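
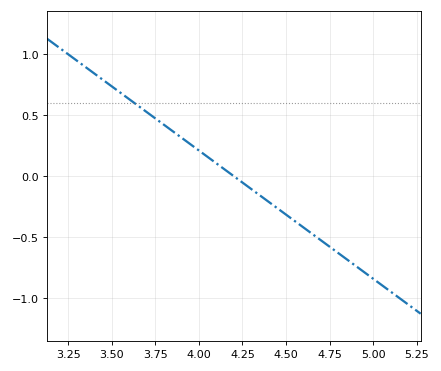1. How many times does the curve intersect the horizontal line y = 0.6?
1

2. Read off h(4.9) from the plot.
-0.735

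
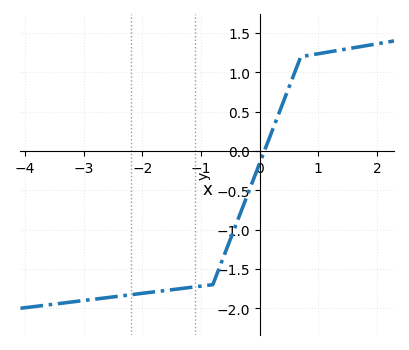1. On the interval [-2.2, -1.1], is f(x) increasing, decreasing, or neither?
increasing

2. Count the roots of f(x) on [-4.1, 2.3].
1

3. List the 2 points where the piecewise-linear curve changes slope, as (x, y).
(-0.8, -1.7); (0.7, 1.2)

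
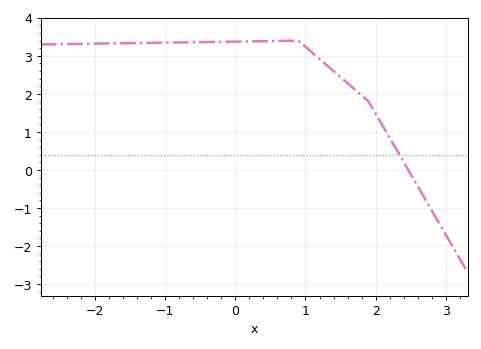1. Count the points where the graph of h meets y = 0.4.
1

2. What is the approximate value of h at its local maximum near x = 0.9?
3.4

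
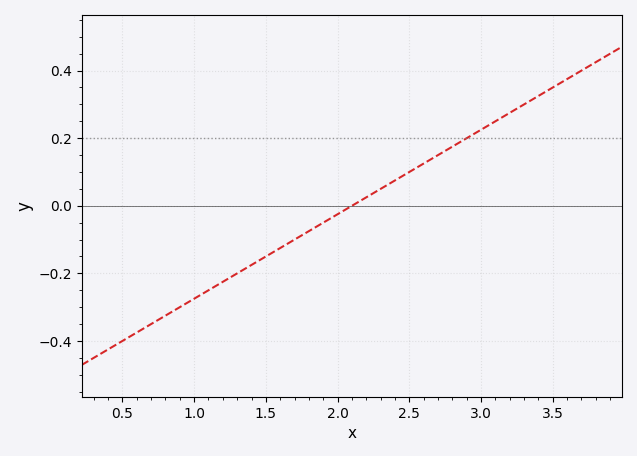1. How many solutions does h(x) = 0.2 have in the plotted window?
1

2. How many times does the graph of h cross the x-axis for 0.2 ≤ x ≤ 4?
1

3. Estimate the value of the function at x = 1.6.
-0.125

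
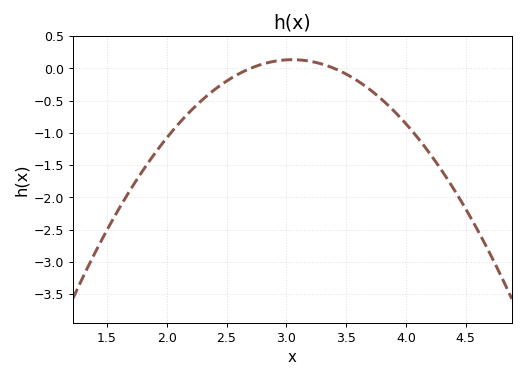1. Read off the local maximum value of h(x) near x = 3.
0.15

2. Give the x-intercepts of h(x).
2.7, 3.4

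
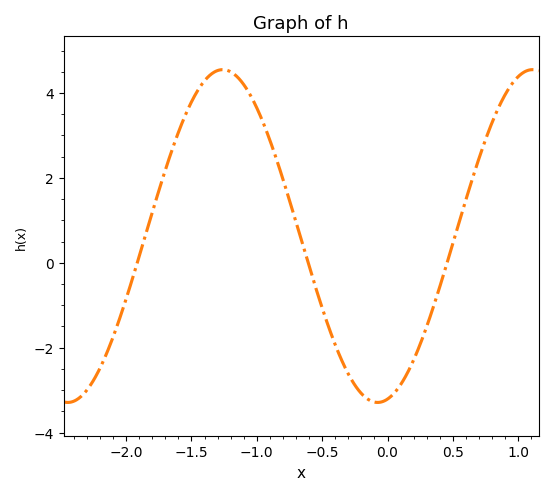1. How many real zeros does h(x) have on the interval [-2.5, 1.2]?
3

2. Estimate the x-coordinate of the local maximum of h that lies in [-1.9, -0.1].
-1.26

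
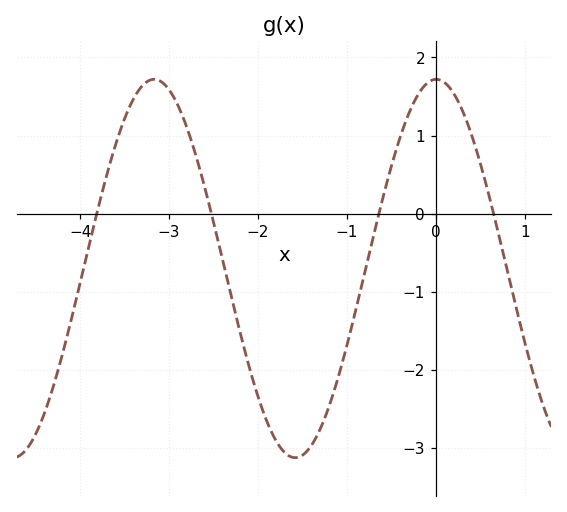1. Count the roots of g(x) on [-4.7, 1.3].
4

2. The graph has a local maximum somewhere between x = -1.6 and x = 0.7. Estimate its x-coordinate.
0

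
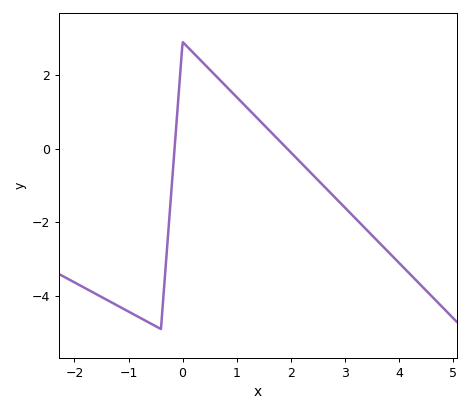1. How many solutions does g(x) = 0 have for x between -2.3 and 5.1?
2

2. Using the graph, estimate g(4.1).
-3.25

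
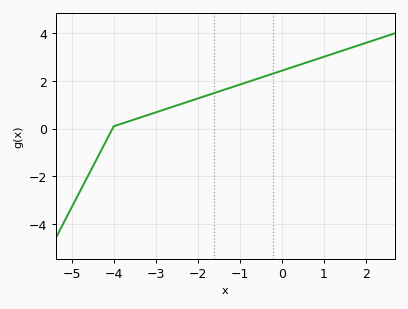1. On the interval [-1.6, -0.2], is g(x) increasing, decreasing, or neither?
increasing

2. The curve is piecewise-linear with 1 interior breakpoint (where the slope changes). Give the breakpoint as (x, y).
(-4, 0.1)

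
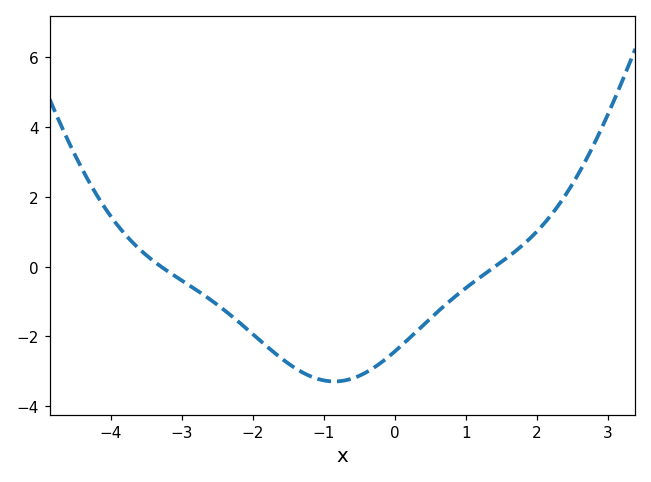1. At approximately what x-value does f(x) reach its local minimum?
-0.852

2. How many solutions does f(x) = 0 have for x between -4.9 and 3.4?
2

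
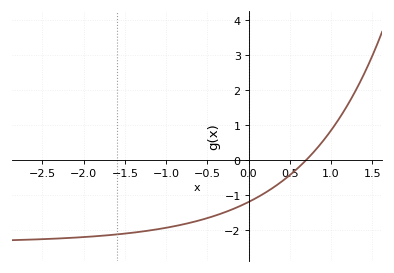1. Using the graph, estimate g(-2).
-2.2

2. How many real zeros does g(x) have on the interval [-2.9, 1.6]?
1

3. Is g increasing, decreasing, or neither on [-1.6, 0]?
increasing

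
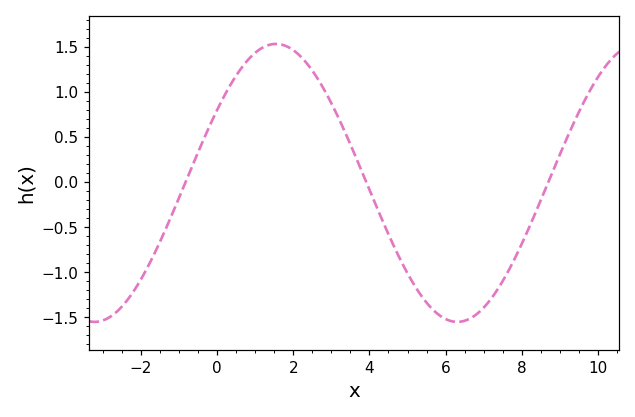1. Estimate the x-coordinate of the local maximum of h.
1.55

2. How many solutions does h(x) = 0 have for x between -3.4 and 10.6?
3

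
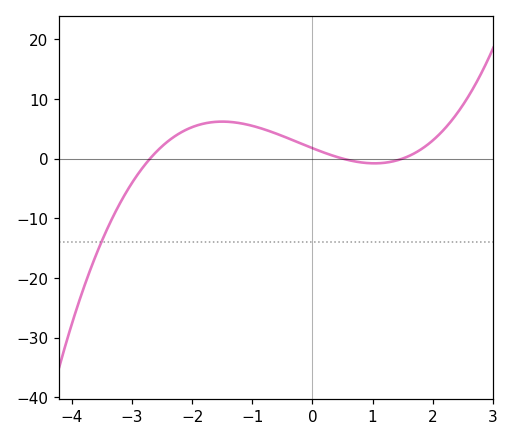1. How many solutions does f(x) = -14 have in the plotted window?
1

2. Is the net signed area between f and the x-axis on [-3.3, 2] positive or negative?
positive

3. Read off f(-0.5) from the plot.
4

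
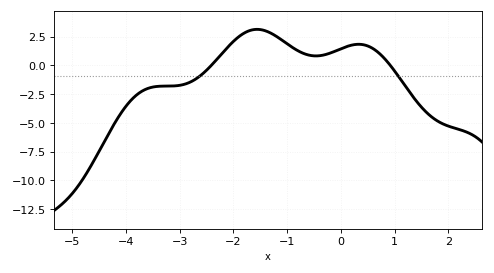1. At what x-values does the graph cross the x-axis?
-2.4, 1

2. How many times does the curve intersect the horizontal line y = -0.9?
2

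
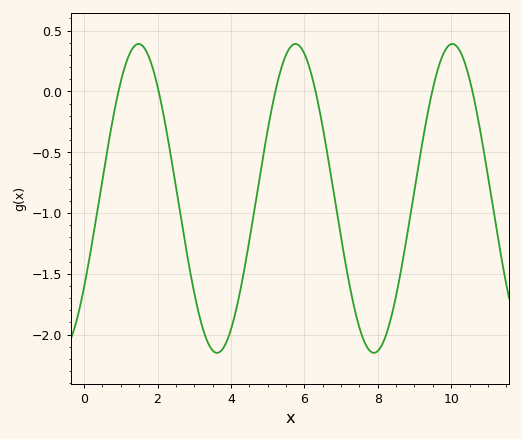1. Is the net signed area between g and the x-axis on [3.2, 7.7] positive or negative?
negative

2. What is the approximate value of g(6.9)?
-1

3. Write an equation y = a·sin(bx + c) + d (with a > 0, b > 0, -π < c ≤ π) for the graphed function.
y = 1.27sin(1.5x - 0.61) - 0.88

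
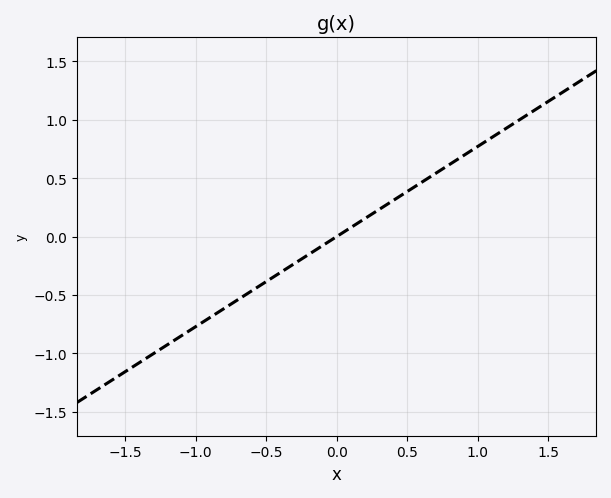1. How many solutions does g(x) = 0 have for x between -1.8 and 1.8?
1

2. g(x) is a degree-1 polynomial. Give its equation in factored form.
y = 0.77(x - 0)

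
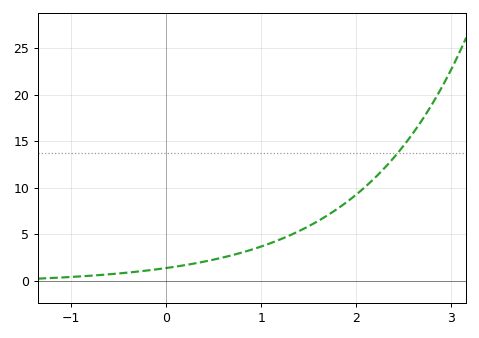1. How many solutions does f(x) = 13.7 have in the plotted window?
1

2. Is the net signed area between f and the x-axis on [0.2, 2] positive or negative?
positive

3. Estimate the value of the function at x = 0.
1.5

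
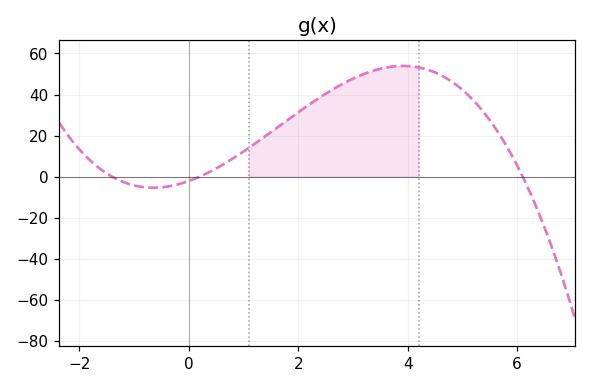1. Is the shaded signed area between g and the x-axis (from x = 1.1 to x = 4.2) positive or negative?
positive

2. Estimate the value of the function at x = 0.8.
8.75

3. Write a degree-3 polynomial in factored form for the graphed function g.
y = -1.25(x + 1.4)(x - 0.2)(x - 6.1)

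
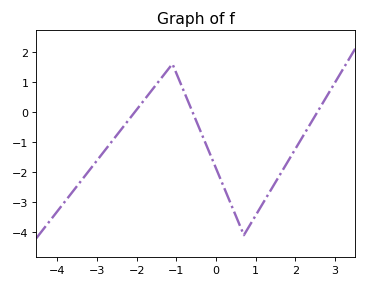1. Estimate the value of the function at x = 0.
-1.88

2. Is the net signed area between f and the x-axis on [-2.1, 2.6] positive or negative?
negative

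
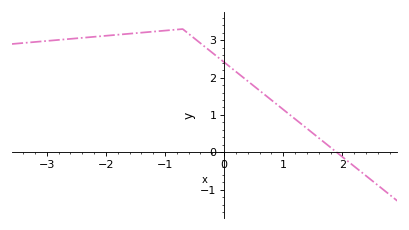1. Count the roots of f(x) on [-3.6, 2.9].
1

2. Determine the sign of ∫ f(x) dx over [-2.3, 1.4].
positive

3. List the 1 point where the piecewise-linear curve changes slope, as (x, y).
(-0.7, 3.3)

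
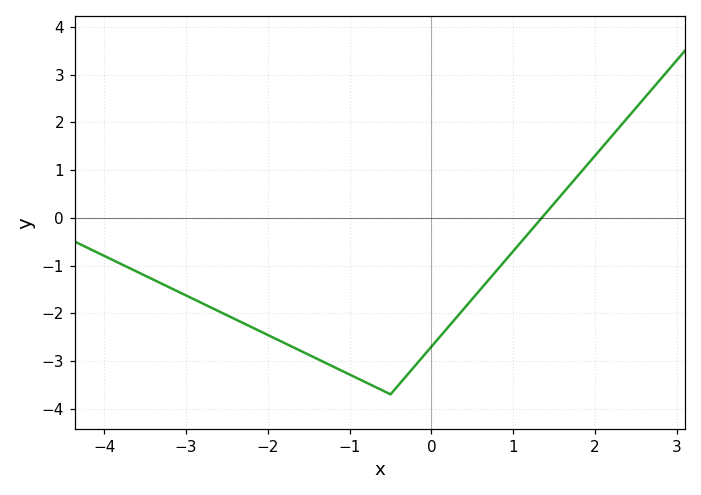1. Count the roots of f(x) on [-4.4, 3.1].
1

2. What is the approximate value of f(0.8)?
-1.1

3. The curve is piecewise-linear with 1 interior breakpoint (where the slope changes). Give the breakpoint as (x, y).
(-0.5, -3.7)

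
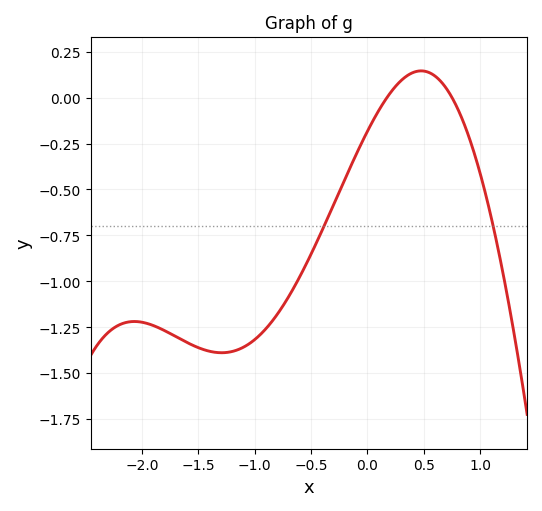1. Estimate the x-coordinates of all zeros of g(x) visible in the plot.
0.2, 0.8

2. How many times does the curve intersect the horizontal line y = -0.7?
2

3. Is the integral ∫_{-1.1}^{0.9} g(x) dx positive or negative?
negative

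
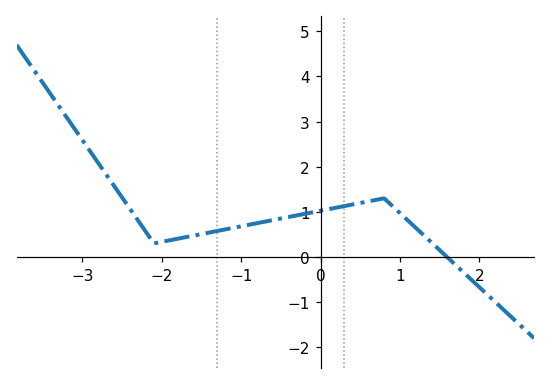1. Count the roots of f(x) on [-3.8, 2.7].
1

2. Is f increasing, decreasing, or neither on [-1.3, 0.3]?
increasing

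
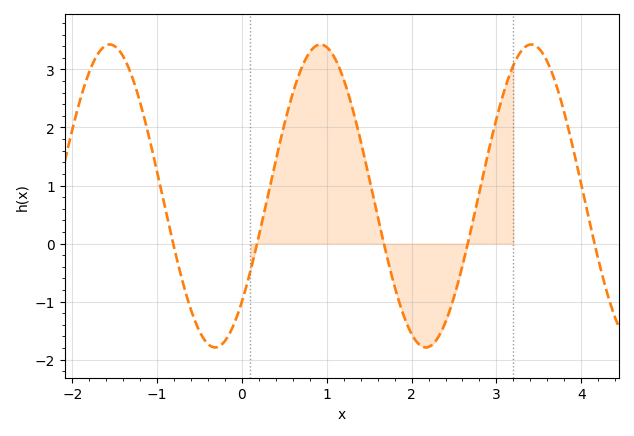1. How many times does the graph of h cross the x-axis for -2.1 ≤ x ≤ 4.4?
5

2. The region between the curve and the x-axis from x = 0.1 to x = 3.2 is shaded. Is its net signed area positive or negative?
positive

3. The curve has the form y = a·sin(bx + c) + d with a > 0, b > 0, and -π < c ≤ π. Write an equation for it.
y = 2.61sin(2.5x - 0.77) + 0.82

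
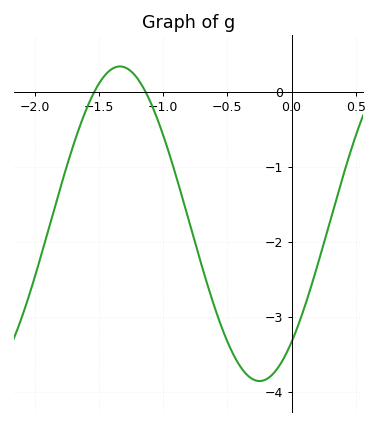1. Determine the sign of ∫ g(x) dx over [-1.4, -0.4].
negative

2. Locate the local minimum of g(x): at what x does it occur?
-0.25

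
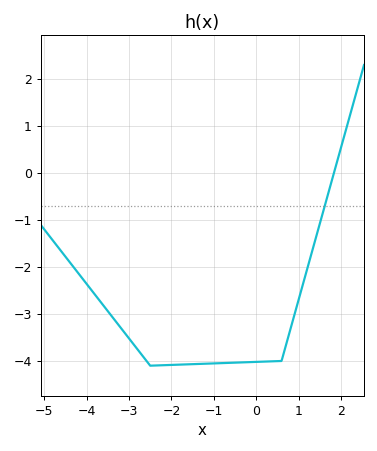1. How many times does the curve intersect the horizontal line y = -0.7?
1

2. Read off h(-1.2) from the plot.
-4.06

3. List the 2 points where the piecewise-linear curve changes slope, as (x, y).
(-2.5, -4.1); (0.6, -4)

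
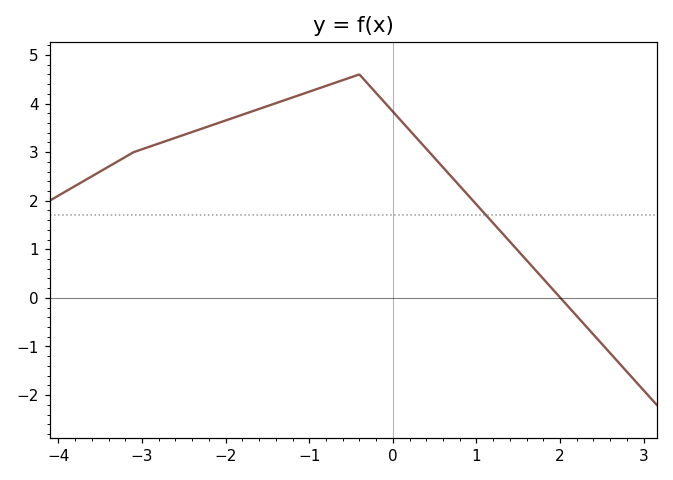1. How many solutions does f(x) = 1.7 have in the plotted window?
1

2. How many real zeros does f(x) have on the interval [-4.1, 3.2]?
1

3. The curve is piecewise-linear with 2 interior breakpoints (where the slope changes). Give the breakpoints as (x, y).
(-3.1, 3); (-0.4, 4.6)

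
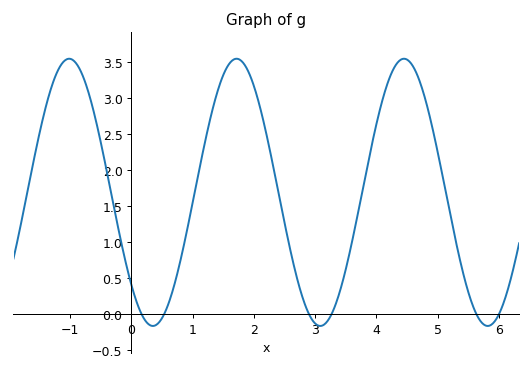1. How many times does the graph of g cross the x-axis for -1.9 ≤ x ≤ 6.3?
6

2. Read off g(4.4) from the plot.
3.55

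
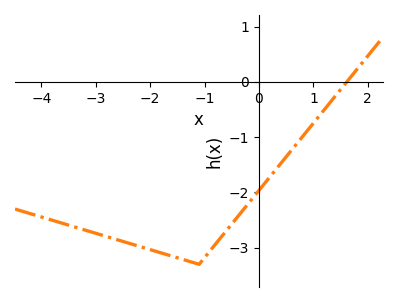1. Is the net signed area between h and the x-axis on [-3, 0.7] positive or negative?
negative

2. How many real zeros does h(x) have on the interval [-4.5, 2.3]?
1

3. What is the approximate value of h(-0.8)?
-2.94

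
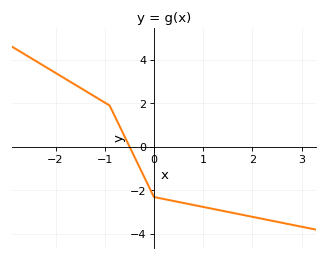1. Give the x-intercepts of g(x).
-0.493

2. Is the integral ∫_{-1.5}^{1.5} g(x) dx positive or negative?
negative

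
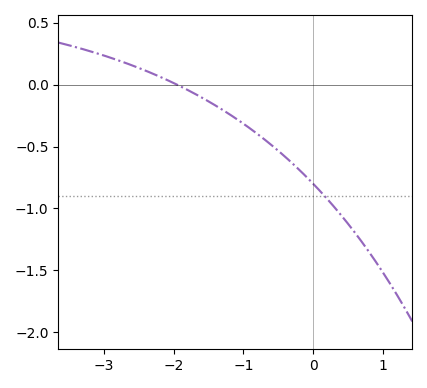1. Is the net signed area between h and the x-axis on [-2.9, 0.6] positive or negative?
negative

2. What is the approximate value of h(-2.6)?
0.15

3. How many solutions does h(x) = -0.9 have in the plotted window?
1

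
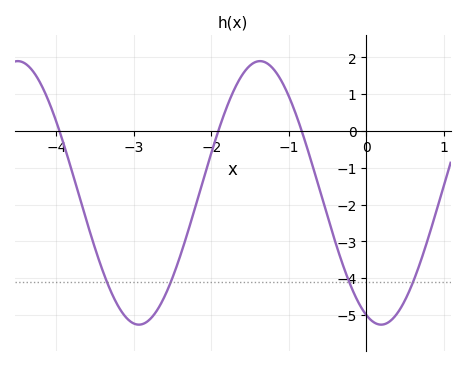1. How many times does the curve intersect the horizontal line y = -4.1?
4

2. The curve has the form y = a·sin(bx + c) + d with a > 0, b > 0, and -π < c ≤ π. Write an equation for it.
y = 3.58sin(2x - 2) - 1.68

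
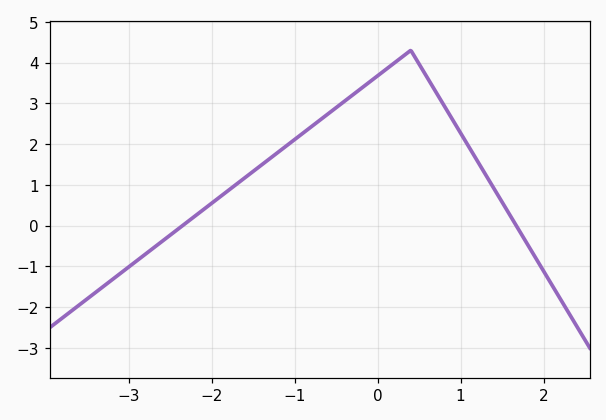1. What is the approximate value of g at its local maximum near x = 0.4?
4.3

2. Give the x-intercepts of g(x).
-2.4, 1.7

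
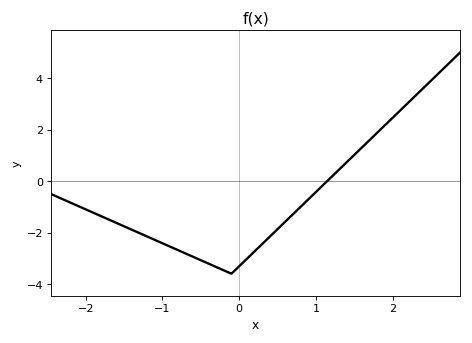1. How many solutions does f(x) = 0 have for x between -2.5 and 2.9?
1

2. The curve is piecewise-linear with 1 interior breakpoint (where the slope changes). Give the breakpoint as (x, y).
(-0.1, -3.6)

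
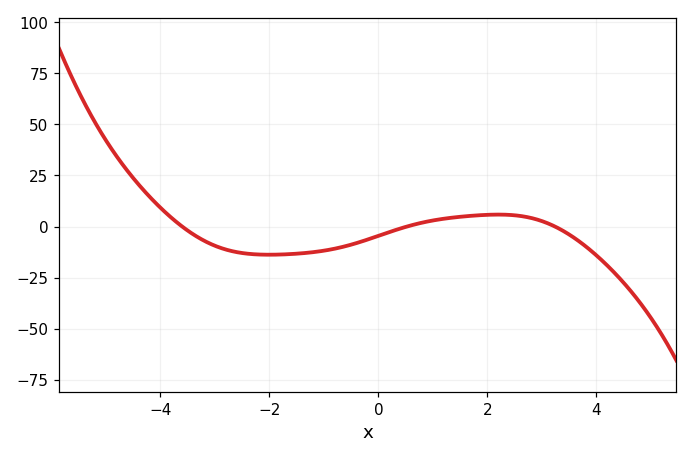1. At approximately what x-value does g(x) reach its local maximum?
2.2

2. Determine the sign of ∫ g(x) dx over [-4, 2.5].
negative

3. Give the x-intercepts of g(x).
-3.6, 0.525, 3.24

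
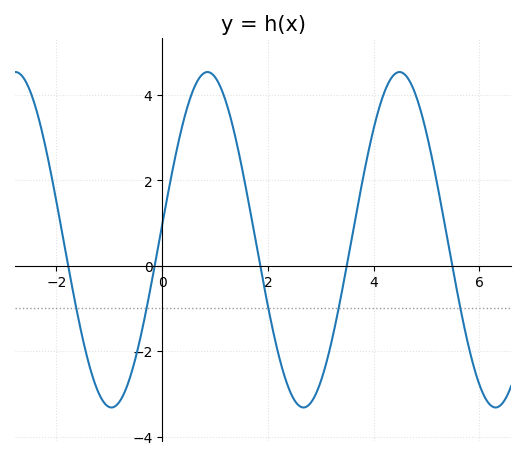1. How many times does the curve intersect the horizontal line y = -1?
5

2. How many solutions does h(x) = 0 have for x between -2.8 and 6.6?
5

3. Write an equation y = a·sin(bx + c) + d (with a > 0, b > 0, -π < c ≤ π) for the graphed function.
y = 3.93sin(1.7x + 0.09) + 0.61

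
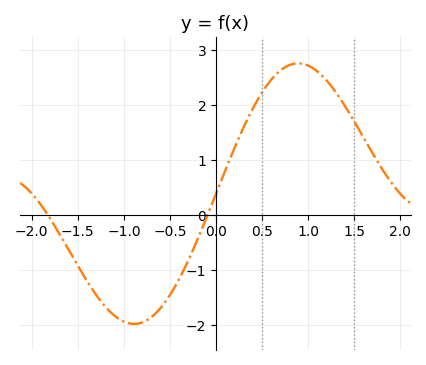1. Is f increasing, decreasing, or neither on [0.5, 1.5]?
neither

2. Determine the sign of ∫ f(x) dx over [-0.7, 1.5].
positive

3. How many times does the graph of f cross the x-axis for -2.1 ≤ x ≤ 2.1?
2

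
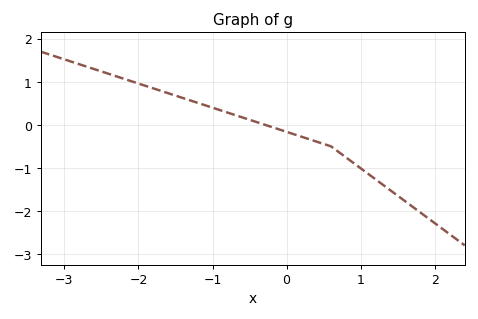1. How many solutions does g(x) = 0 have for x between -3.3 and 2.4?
1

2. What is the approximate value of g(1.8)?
-2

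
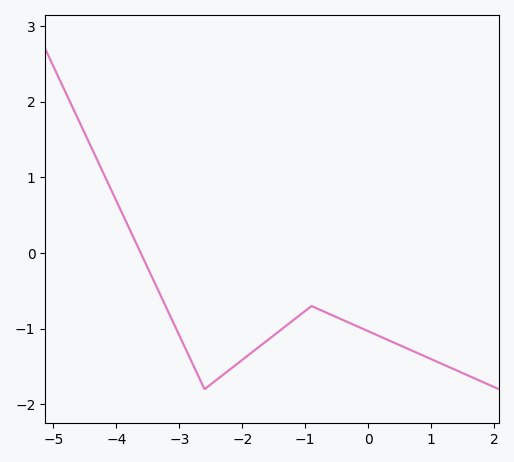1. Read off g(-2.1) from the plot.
-1.5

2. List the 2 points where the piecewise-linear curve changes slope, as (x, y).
(-2.6, -1.8); (-0.9, -0.7)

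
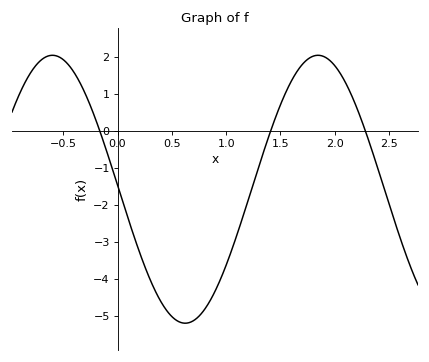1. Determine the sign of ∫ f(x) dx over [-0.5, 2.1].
negative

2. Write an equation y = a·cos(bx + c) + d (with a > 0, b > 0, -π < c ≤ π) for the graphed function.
y = 3.62cos(2.6x + 1.5) - 1.58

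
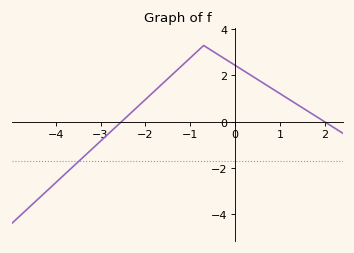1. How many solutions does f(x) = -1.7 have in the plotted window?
1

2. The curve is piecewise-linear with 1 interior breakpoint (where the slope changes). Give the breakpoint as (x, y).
(-0.7, 3.3)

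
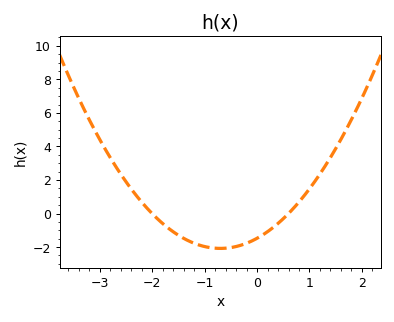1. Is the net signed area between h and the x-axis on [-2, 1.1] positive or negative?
negative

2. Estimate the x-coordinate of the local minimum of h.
-0.7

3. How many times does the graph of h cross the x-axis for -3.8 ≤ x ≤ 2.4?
2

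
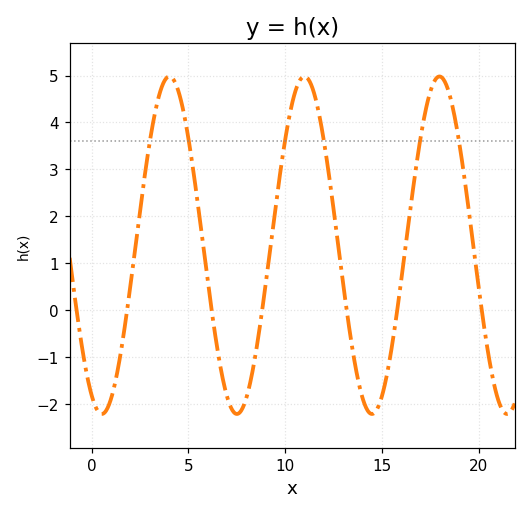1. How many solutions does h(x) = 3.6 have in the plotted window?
6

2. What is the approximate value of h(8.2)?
-1.53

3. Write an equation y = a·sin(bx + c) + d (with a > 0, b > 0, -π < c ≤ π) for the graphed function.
y = 3.6sin(0.9x - 2.04) + 1.38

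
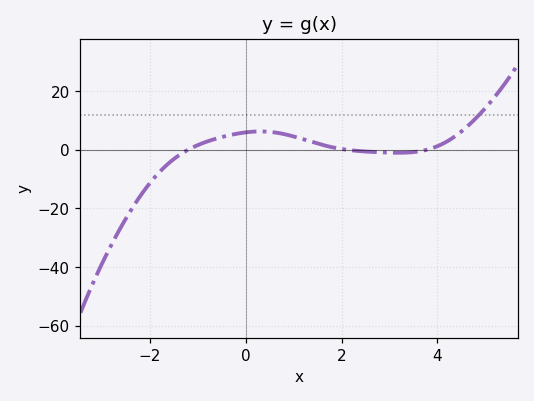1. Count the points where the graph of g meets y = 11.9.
1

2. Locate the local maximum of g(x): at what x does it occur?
0.304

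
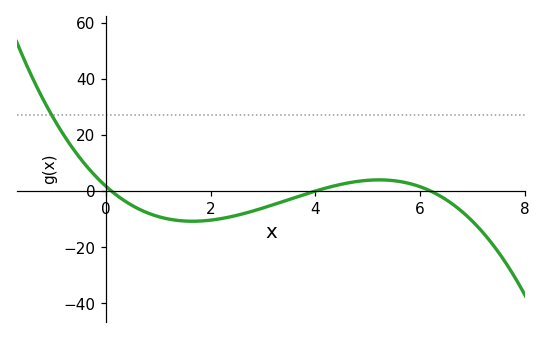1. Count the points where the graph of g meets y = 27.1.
1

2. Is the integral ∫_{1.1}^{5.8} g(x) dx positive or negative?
negative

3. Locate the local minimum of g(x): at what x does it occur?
1.6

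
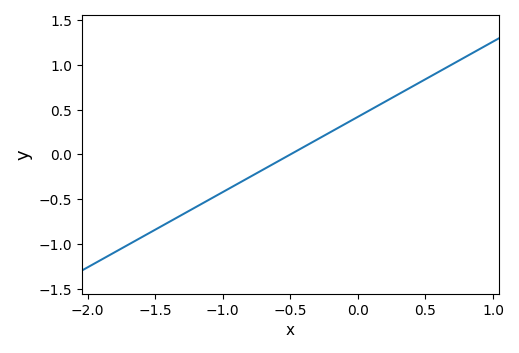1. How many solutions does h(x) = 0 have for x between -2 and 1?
1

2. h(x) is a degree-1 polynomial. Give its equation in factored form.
y = 0.84(x + 0.5)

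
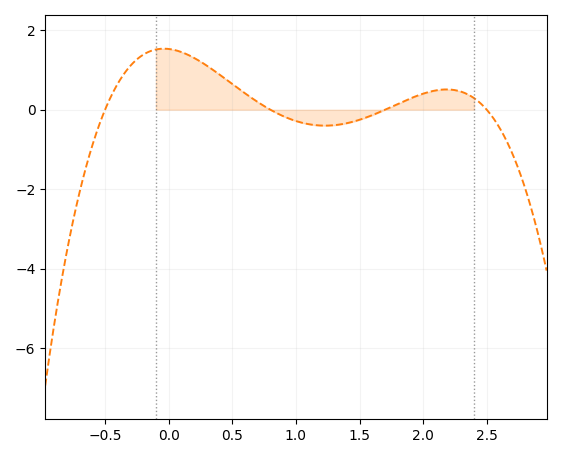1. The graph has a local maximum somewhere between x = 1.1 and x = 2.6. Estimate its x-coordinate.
2.18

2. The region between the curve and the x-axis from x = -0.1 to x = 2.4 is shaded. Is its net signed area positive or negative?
positive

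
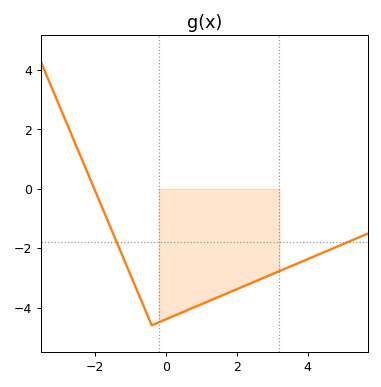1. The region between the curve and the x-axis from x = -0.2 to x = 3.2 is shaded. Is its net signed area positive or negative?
negative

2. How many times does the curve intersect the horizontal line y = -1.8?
2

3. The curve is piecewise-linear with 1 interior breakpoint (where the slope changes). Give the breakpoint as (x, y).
(-0.4, -4.6)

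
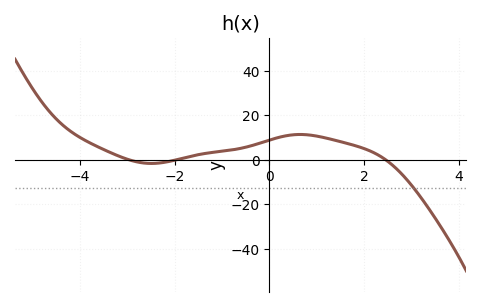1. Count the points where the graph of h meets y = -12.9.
1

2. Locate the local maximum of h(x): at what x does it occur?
0.6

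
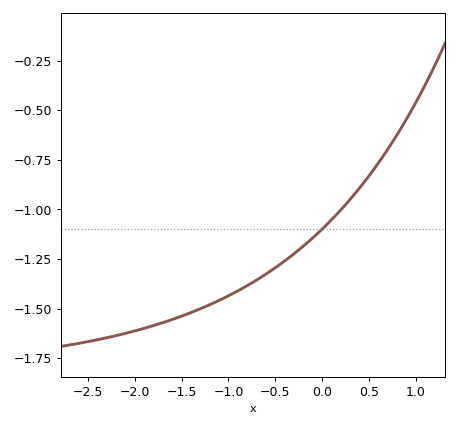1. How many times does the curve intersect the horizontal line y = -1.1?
1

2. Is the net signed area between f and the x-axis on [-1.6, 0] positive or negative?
negative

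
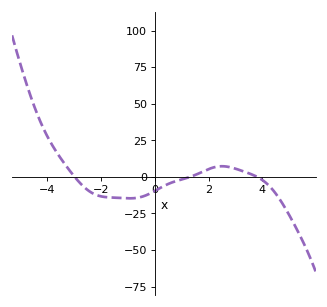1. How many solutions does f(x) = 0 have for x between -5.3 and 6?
3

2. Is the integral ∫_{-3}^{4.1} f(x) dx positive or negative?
negative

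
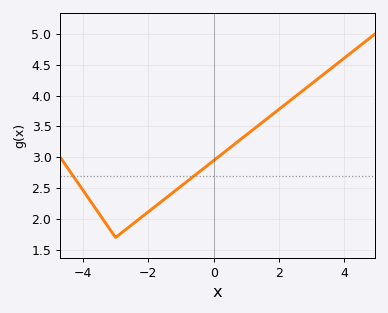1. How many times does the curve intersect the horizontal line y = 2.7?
2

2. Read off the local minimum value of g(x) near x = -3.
1.7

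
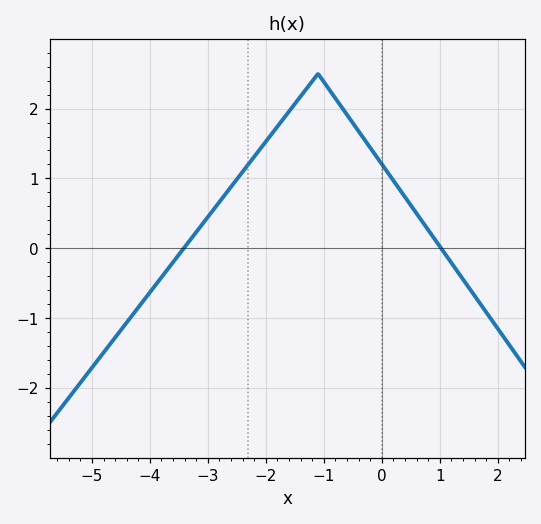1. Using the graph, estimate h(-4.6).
-1.28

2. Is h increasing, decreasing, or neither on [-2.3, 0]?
neither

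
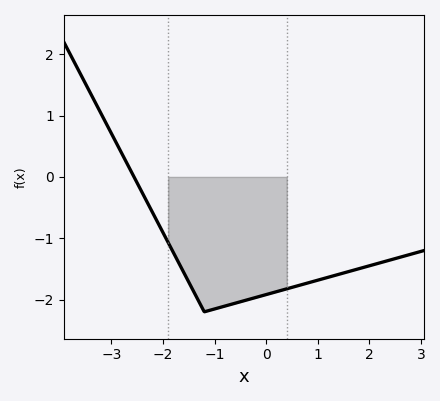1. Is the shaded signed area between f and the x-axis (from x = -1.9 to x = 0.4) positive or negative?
negative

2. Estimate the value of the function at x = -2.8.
0.387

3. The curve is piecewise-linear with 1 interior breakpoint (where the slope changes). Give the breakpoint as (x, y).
(-1.2, -2.2)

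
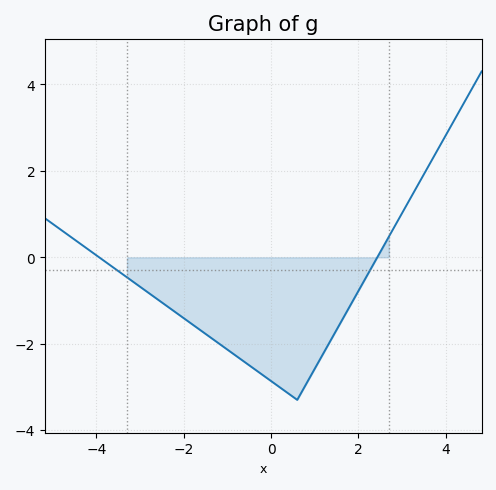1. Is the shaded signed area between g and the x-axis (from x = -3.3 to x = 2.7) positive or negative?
negative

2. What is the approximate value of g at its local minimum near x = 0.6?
-3.3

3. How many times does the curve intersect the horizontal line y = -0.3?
2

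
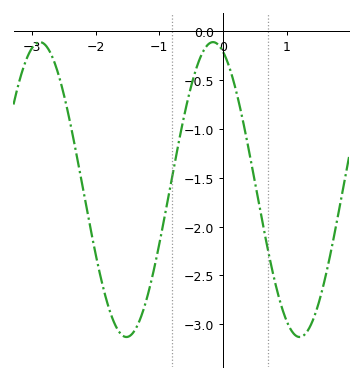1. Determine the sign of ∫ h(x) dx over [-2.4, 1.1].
negative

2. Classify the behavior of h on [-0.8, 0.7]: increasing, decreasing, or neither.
neither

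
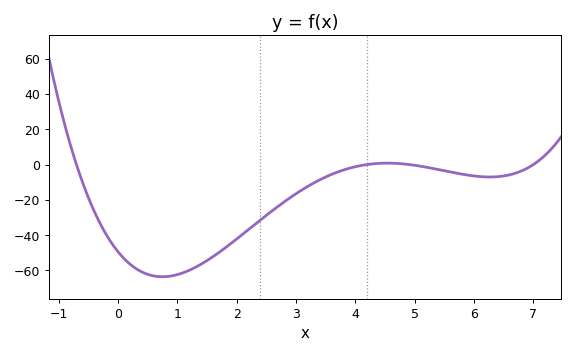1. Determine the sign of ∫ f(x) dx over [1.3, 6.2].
negative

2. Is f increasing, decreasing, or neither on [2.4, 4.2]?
increasing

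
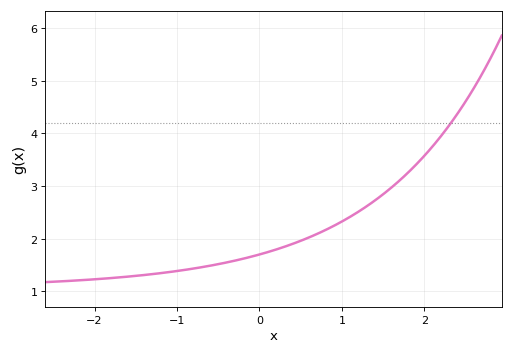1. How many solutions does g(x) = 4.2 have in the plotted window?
1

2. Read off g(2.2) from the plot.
3.94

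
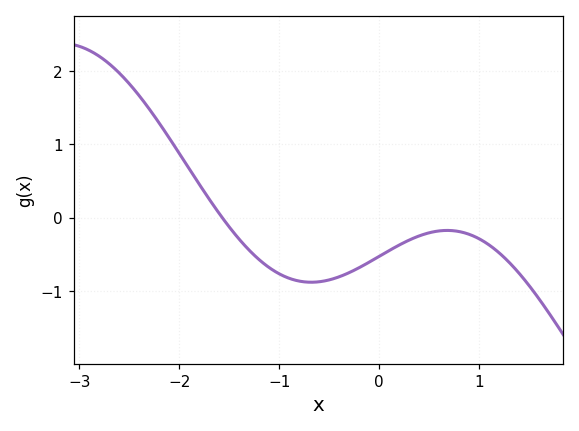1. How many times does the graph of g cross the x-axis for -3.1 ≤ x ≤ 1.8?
1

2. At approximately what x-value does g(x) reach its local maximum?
0.7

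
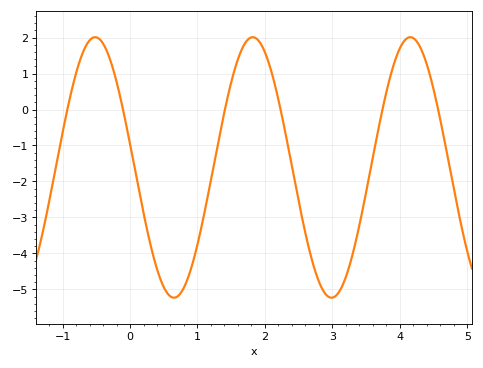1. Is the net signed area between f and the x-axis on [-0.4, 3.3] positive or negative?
negative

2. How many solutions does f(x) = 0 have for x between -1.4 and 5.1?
6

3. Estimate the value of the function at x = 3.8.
0.48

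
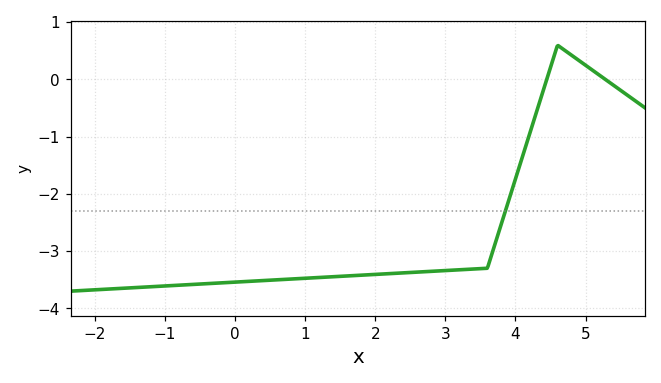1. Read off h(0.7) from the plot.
-3.5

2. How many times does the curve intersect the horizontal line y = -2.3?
1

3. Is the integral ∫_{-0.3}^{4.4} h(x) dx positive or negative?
negative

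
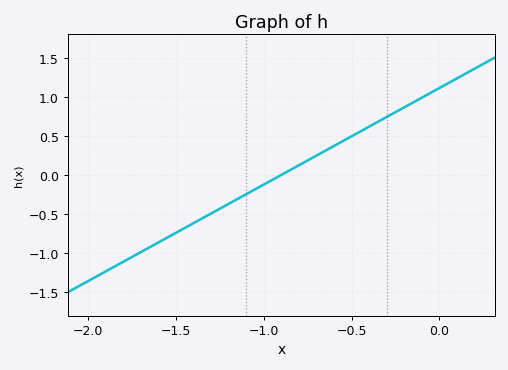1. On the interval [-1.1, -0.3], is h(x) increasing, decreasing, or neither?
increasing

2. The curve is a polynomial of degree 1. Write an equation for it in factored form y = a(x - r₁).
y = 1.24(x + 0.9)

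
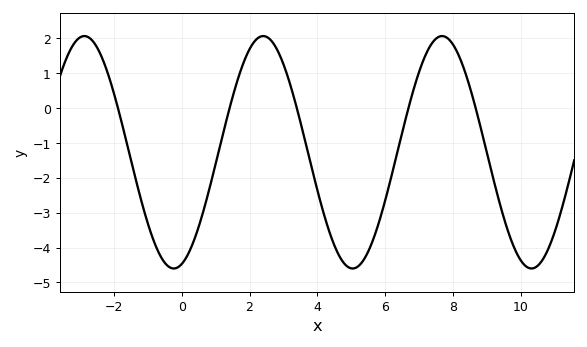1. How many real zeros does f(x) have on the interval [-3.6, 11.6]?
5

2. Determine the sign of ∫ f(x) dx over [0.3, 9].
negative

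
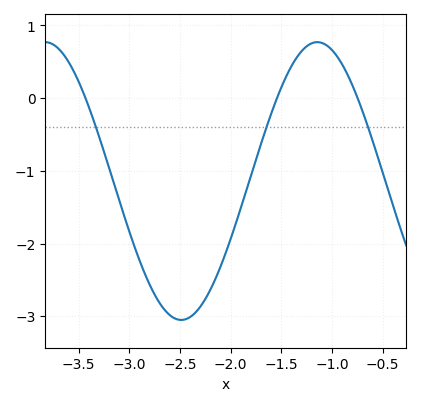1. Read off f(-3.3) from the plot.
-0.5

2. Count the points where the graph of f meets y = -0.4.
3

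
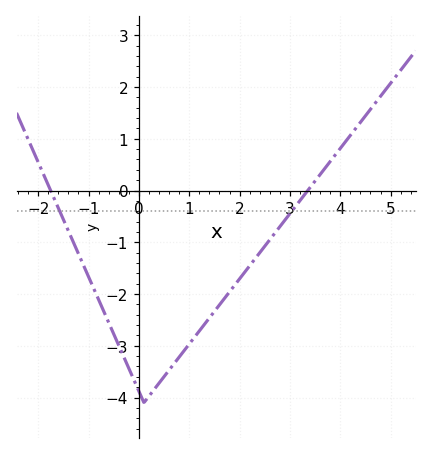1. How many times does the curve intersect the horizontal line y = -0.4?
2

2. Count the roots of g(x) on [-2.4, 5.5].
2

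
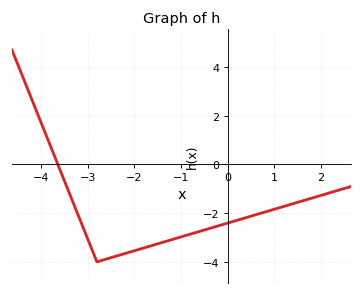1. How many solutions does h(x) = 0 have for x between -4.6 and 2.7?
1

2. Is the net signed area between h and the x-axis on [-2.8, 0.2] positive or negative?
negative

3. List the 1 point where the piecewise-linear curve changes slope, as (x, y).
(-2.8, -4)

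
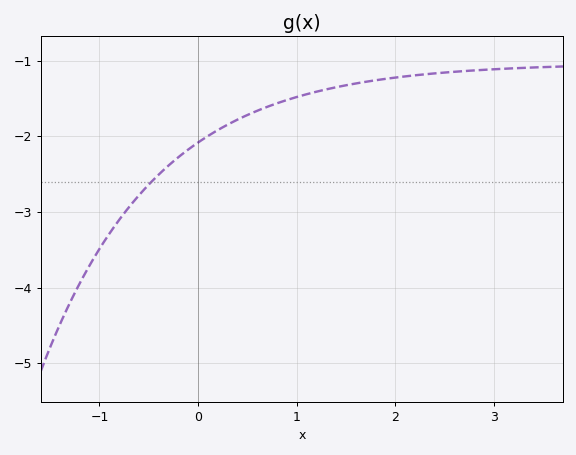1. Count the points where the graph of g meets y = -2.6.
1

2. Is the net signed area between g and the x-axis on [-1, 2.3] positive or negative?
negative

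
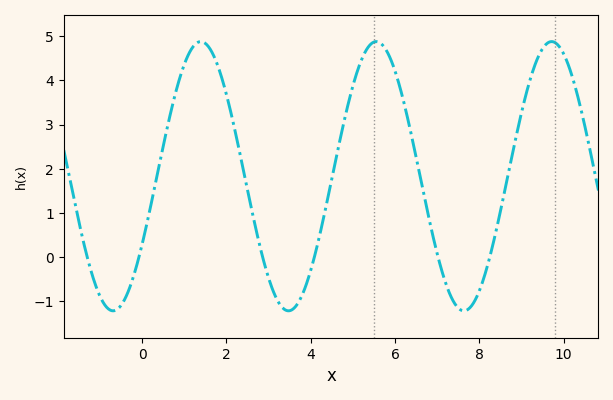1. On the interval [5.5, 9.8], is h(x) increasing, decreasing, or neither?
neither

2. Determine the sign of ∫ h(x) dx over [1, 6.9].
positive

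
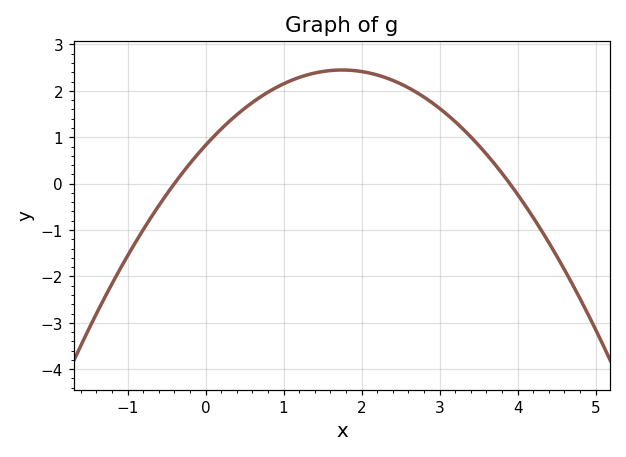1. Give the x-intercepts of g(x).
-0.4, 3.9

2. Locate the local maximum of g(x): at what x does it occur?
1.75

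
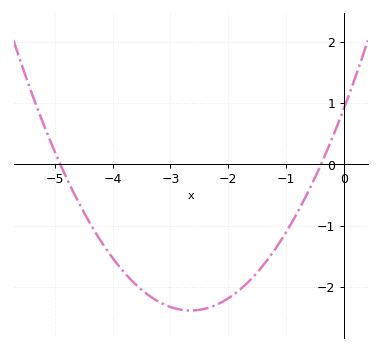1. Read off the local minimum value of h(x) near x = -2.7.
-2.4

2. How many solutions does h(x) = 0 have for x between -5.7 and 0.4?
2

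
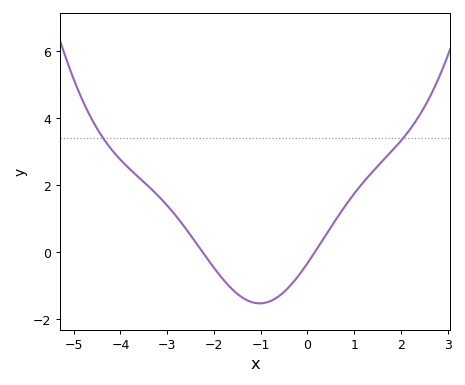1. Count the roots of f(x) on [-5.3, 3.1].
2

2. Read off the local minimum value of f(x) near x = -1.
-1.6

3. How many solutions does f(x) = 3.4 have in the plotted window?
2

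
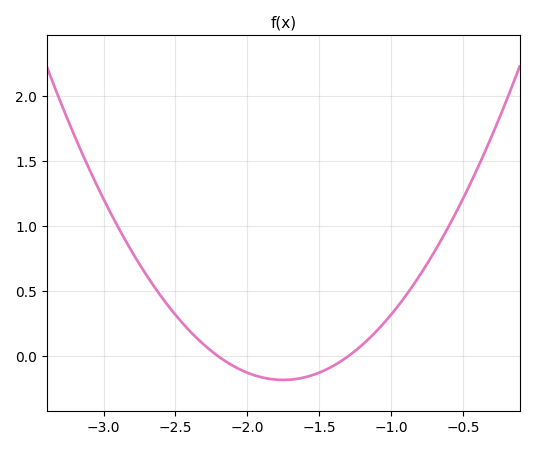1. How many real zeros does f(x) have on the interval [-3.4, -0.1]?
2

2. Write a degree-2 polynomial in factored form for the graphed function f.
y = 0.89(x + 2.2)(x + 1.3)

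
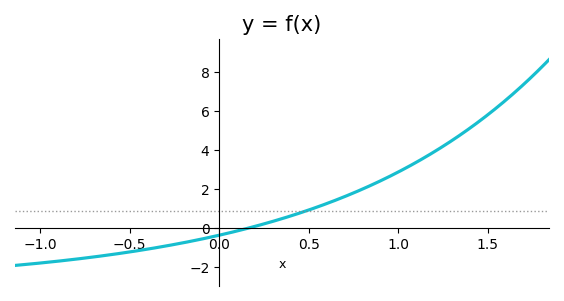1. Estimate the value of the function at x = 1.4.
5.14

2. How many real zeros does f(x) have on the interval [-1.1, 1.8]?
1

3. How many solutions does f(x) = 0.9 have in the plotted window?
1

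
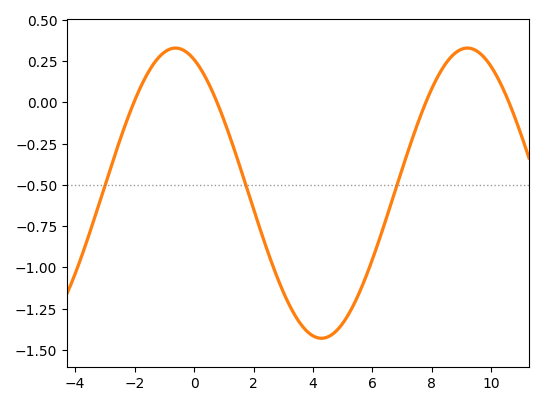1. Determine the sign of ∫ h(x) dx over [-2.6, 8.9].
negative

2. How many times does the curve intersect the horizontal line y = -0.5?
3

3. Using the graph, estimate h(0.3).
0.181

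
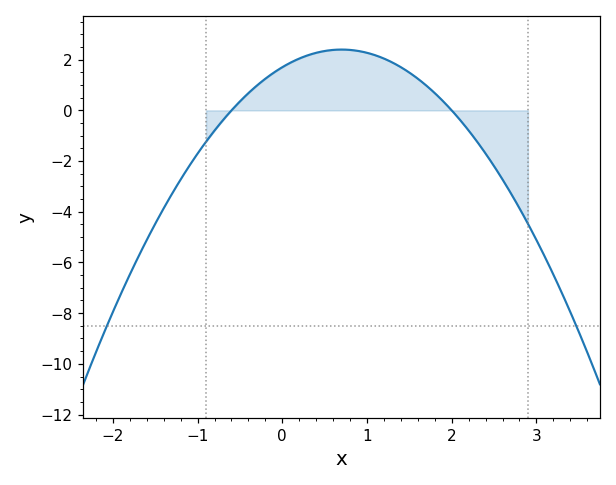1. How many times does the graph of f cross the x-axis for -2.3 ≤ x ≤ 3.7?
2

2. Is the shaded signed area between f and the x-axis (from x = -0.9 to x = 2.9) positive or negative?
positive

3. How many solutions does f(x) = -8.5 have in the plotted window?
2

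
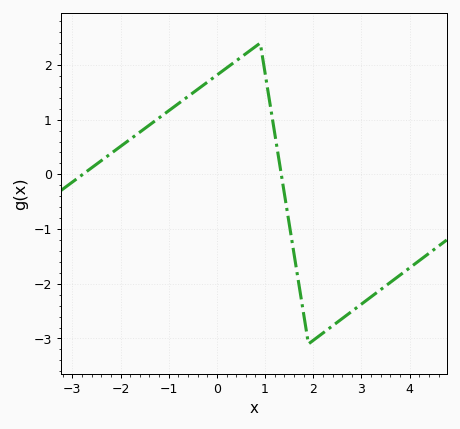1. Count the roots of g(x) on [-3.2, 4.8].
2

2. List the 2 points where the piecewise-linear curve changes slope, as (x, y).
(0.9, 2.4); (1.9, -3.1)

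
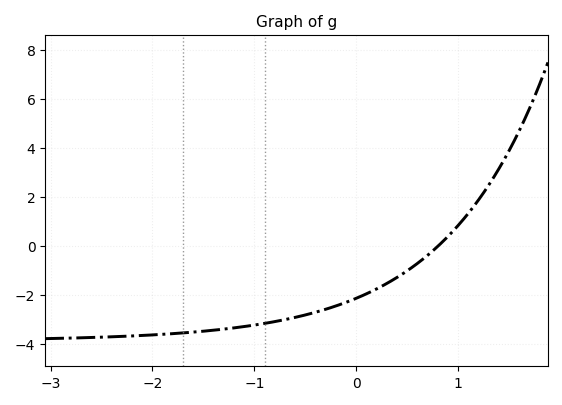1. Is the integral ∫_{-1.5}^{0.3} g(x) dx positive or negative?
negative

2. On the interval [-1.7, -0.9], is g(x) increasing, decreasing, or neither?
increasing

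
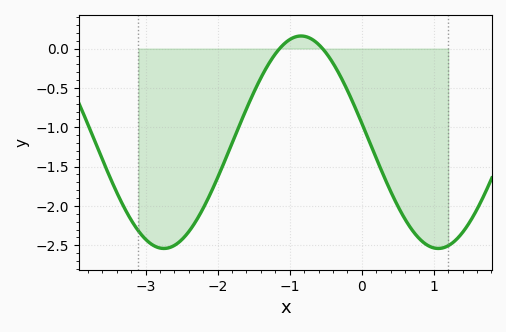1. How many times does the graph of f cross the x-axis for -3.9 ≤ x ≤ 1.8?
2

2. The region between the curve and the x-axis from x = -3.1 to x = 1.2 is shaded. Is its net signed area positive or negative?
negative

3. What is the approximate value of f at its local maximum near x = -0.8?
0.16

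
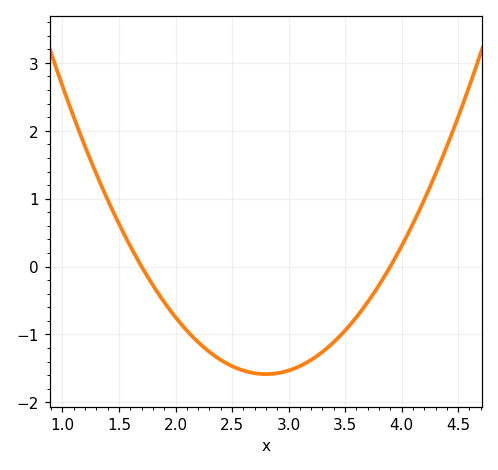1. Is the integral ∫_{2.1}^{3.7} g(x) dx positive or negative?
negative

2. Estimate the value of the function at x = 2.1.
-0.943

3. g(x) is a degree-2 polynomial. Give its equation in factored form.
y = 1.31(x - 1.7)(x - 3.9)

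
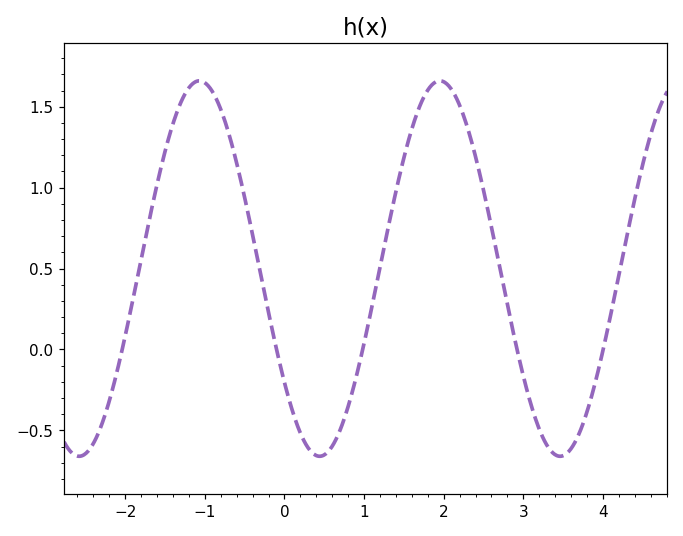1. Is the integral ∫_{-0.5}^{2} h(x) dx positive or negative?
positive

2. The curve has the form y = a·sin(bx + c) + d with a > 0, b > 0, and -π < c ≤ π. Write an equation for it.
y = 1.16sin(2.08x - 2.49) + 0.5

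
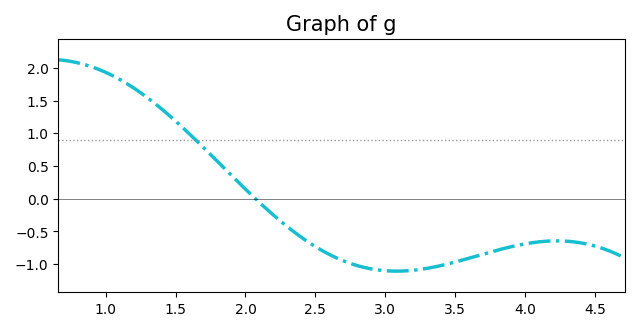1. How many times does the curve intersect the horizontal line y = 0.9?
1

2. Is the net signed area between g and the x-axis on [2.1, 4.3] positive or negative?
negative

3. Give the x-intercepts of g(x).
2.07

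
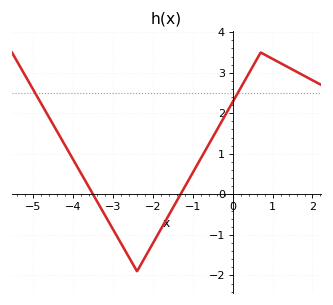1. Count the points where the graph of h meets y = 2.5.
2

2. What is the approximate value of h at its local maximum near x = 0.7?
3.5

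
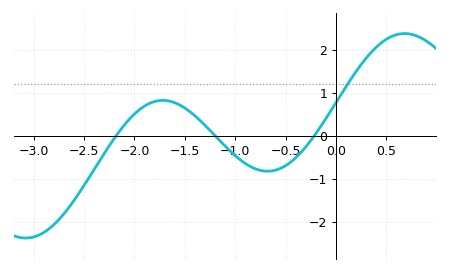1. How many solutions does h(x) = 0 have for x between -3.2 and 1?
3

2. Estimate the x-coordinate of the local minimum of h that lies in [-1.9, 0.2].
-0.7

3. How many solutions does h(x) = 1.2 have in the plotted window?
1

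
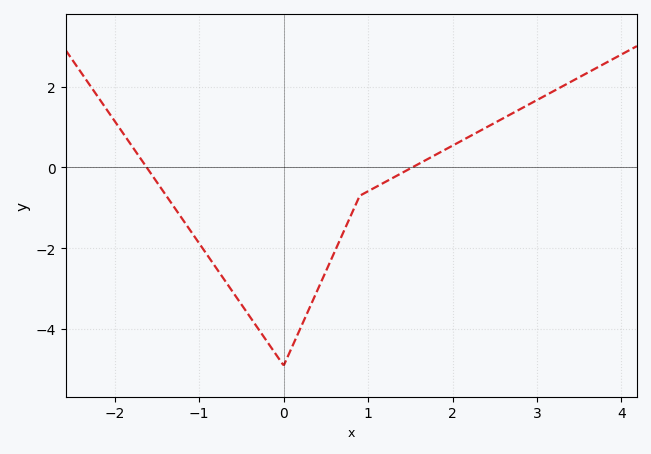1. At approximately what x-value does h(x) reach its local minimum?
0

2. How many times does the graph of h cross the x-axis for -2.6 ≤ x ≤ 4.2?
2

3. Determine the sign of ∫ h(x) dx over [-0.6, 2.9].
negative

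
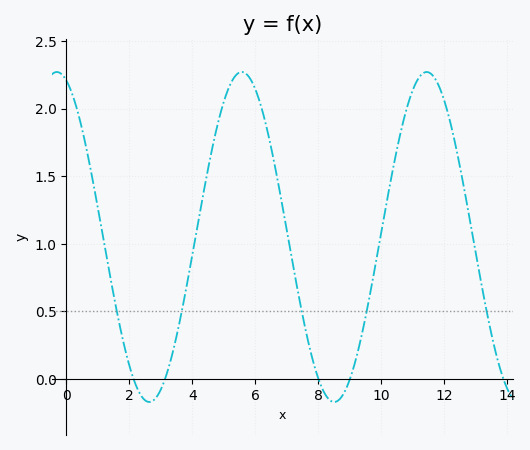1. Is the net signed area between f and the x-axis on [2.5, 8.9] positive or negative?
positive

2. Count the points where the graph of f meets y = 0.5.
5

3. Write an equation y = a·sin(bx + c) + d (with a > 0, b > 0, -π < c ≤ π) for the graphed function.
y = 1.22sin(1.07x + 1.89) + 1.05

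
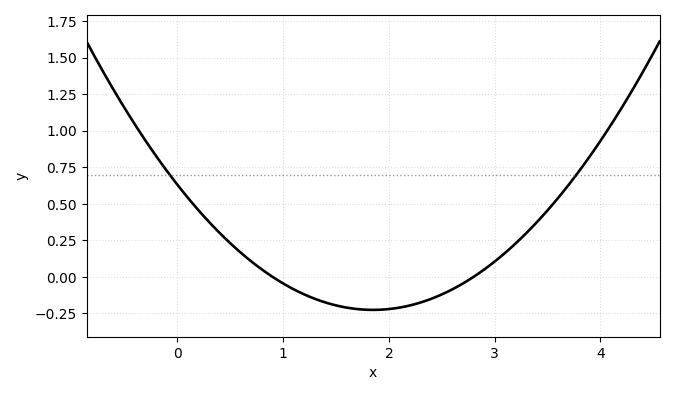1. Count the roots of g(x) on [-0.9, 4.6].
2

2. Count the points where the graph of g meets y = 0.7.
2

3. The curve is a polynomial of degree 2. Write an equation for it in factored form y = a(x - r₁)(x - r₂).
y = 0.25(x - 0.9)(x - 2.8)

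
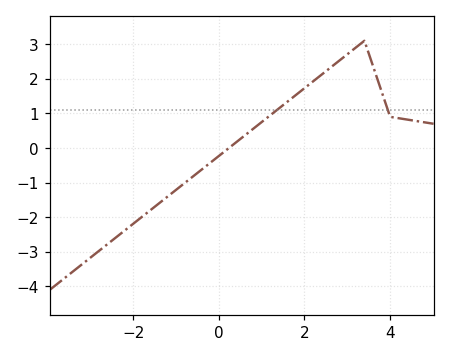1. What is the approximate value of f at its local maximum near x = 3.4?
3.1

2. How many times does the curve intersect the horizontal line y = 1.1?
2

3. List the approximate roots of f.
0.2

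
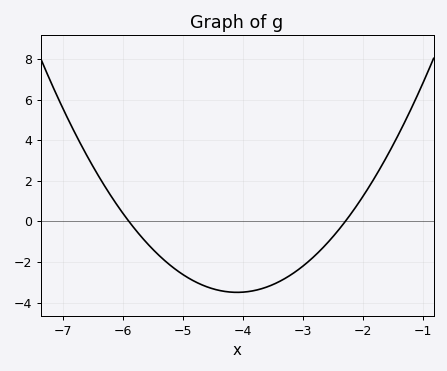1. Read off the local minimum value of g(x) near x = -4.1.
-3.5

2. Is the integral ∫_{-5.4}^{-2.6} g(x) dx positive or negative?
negative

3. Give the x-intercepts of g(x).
-5.9, -2.3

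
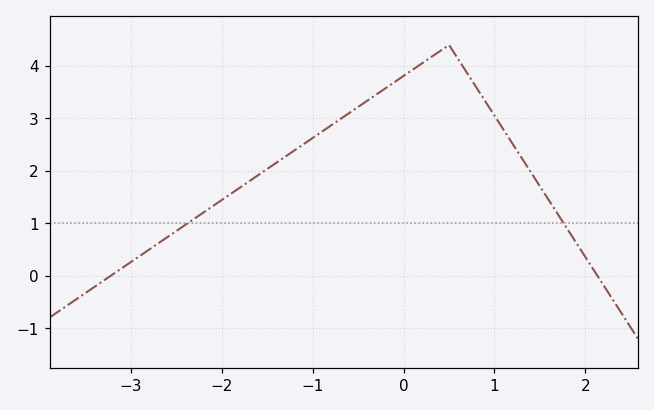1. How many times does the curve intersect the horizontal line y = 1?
2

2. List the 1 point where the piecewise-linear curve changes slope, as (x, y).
(0.5, 4.4)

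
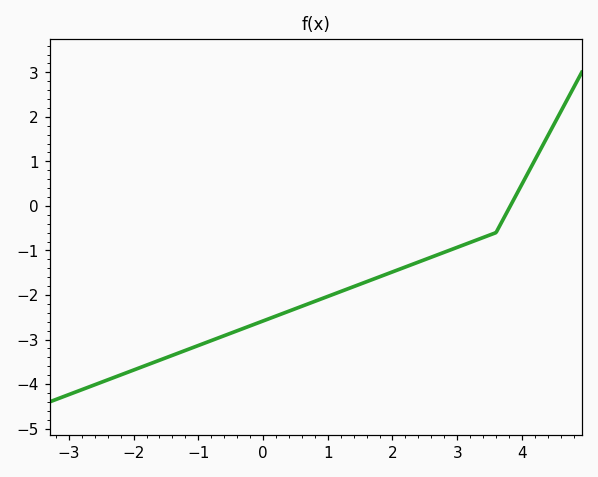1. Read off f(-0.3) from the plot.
-2.75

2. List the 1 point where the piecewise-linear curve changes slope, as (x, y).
(3.6, -0.6)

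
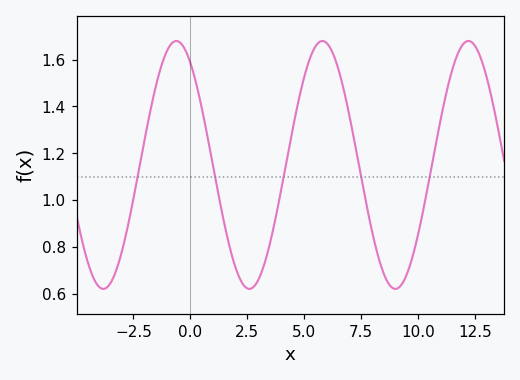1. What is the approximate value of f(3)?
0.66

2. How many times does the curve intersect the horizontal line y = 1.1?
5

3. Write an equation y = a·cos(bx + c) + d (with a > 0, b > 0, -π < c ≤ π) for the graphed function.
y = 0.53cos(0.98x + 0.6) + 1.15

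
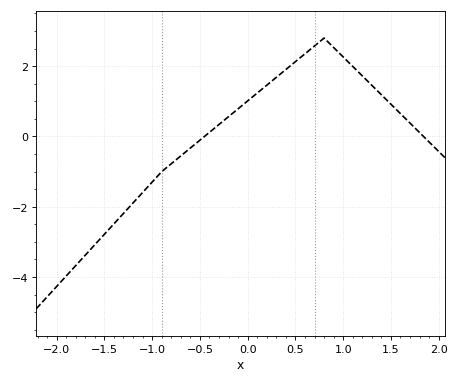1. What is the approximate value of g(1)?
2.2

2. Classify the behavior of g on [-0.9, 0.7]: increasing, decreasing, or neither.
increasing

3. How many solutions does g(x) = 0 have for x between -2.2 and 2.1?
2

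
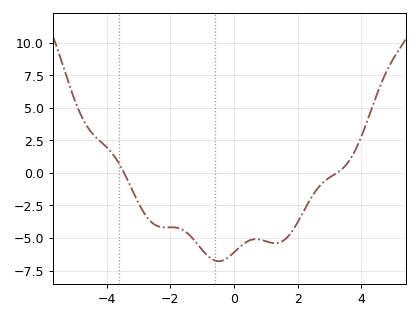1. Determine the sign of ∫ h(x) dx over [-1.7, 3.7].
negative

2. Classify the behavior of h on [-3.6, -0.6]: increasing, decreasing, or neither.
neither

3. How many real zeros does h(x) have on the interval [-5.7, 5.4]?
2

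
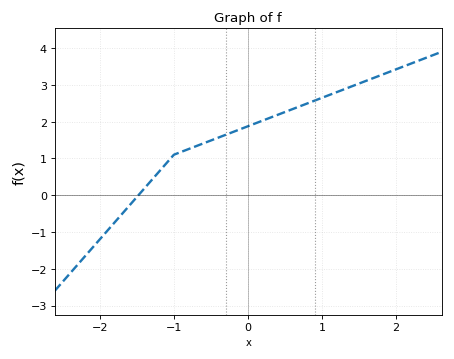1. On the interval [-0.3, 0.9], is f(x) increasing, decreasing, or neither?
increasing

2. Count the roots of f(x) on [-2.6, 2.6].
1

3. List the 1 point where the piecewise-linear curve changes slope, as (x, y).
(-1, 1.1)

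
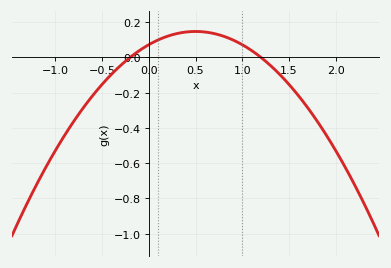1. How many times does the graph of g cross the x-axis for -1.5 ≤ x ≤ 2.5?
2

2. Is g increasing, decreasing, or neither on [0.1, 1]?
neither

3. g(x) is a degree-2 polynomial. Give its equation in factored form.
y = -0.3(x + 0.2)(x - 1.2)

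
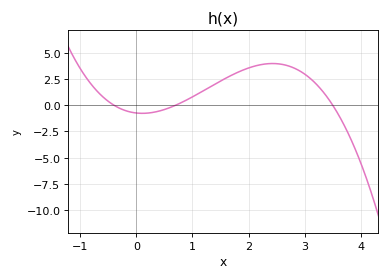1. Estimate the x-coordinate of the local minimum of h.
0.1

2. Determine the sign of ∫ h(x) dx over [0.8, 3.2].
positive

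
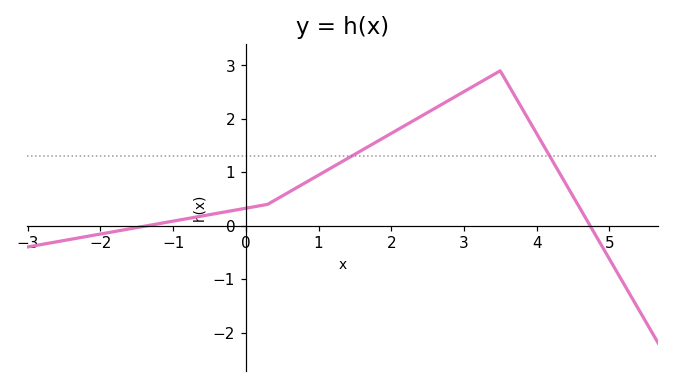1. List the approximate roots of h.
-1.36, 4.74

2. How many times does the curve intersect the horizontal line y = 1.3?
2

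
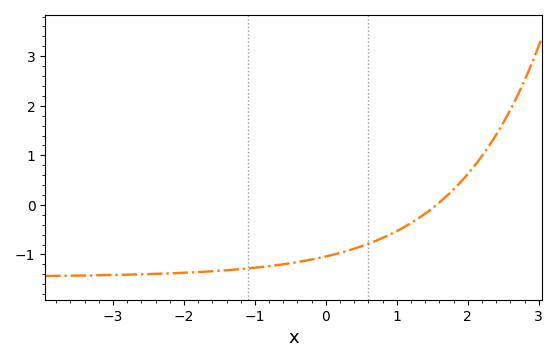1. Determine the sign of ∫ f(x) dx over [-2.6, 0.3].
negative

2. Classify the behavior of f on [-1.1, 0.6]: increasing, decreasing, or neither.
increasing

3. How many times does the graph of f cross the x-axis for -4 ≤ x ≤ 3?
1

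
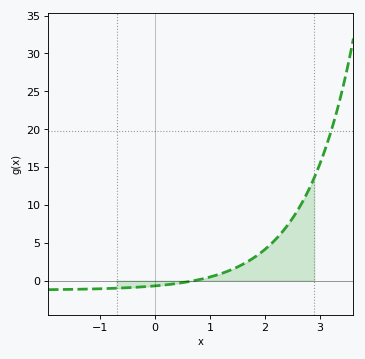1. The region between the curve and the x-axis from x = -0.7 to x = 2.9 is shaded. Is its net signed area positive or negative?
positive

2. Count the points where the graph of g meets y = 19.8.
1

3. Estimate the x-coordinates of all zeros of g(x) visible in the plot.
0.7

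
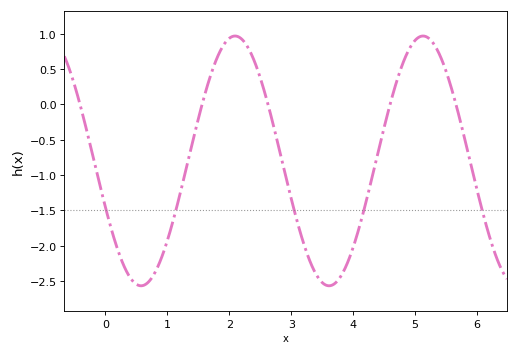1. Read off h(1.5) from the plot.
-0.203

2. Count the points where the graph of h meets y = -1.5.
5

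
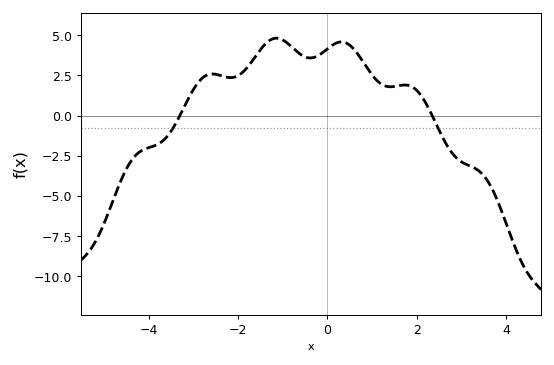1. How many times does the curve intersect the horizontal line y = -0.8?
2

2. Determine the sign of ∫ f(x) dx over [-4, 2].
positive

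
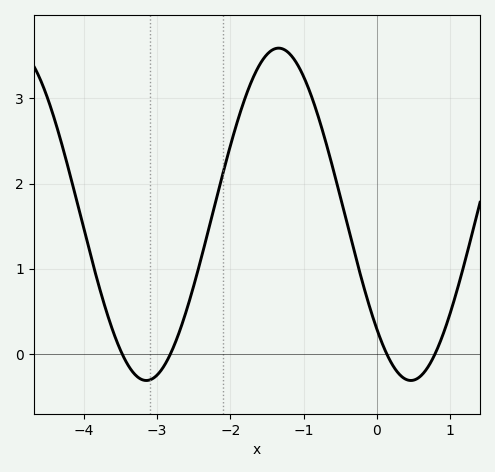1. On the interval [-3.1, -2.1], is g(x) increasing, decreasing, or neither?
increasing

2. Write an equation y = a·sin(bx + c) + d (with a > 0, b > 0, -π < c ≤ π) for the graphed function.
y = 1.95sin(1.7x - 2.4) + 1.64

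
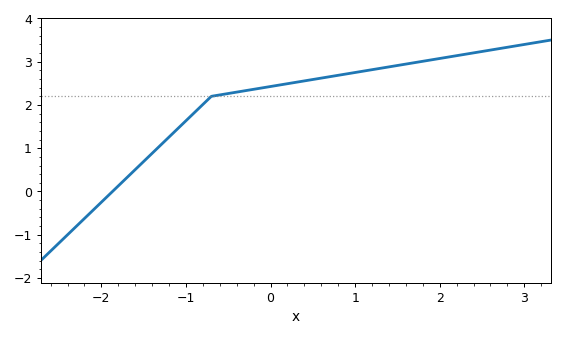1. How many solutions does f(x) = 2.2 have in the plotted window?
1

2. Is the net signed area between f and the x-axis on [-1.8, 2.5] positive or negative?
positive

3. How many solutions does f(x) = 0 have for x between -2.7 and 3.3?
1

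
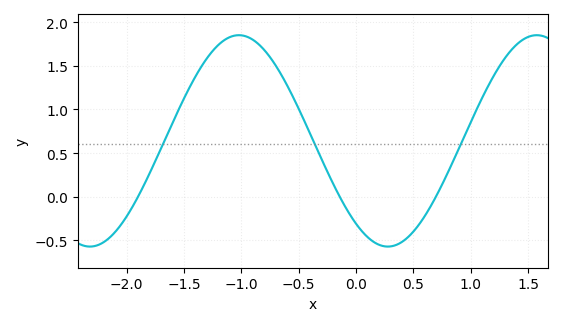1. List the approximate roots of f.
-1.9, -0.1, 0.7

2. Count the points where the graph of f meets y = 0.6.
3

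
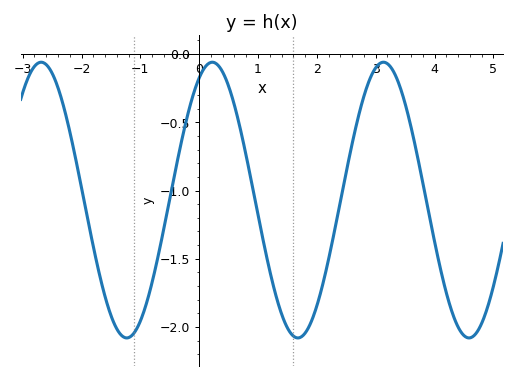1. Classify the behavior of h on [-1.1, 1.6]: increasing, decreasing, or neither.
neither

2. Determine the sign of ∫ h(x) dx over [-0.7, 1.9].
negative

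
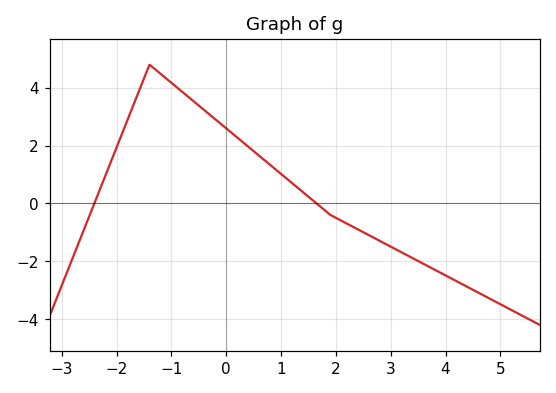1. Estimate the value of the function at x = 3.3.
-1.8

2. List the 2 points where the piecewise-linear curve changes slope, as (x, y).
(-1.4, 4.8); (1.9, -0.4)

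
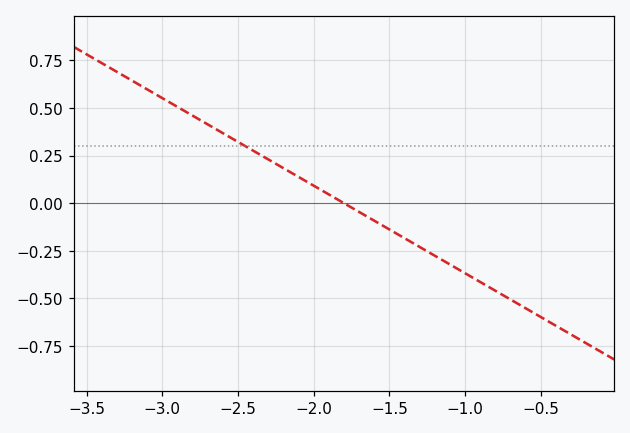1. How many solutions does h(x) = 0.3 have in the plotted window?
1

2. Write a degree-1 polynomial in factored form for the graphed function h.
y = -0.46(x + 1.8)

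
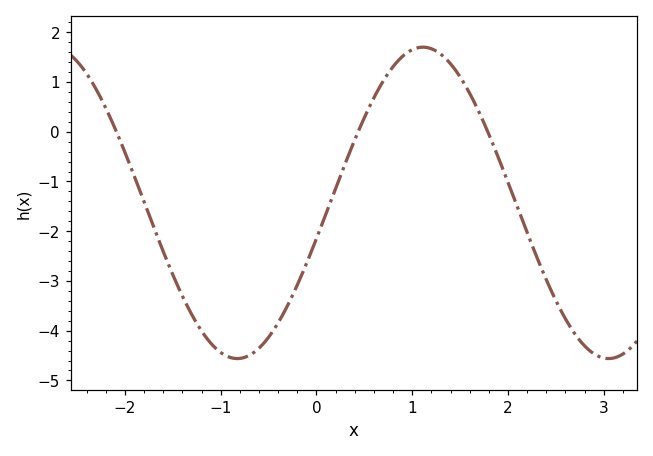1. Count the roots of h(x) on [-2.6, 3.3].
3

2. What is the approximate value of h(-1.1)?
-4.3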